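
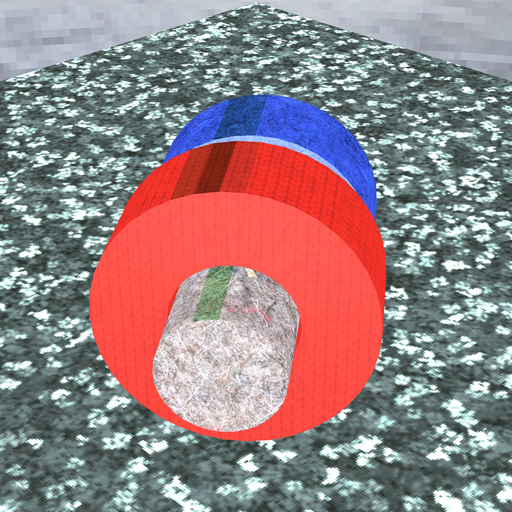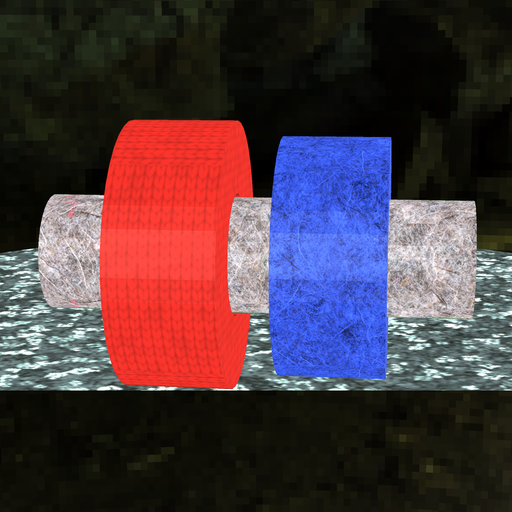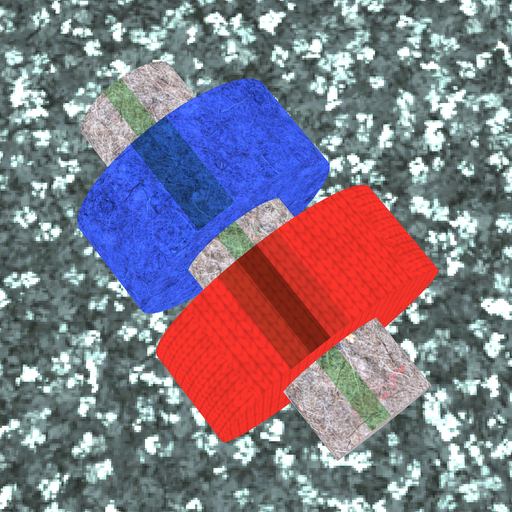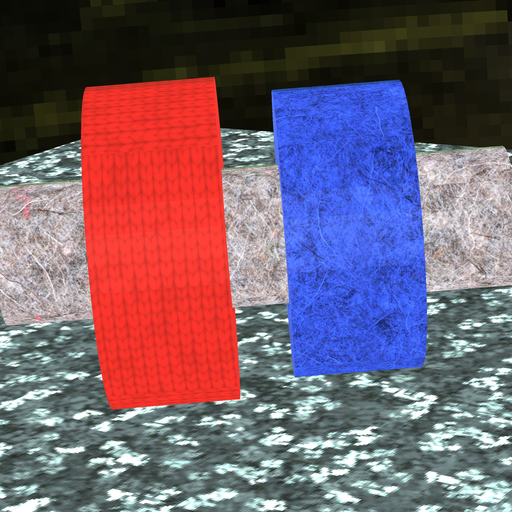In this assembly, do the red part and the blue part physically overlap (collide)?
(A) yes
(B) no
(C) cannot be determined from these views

(B) no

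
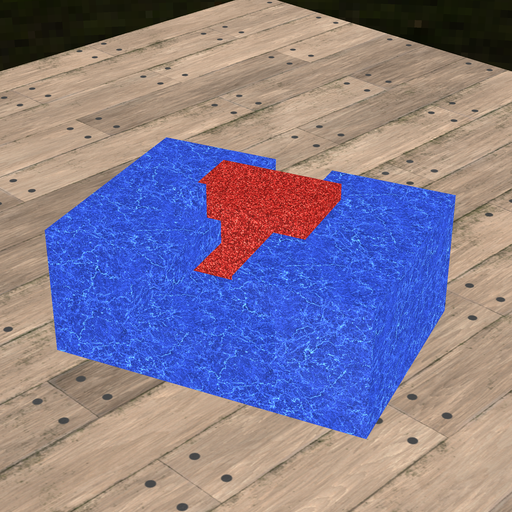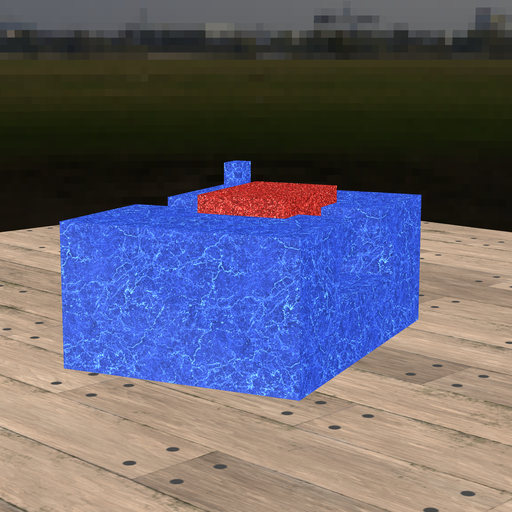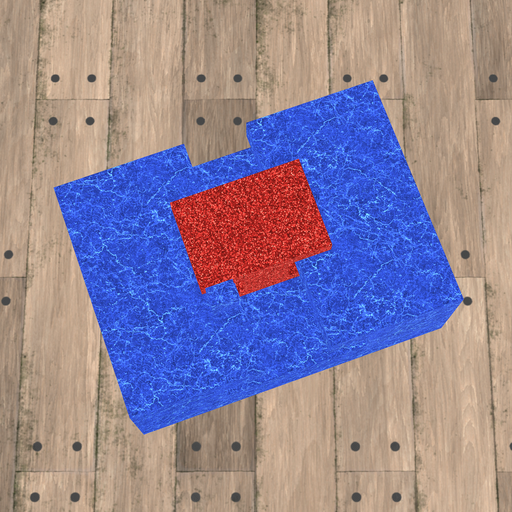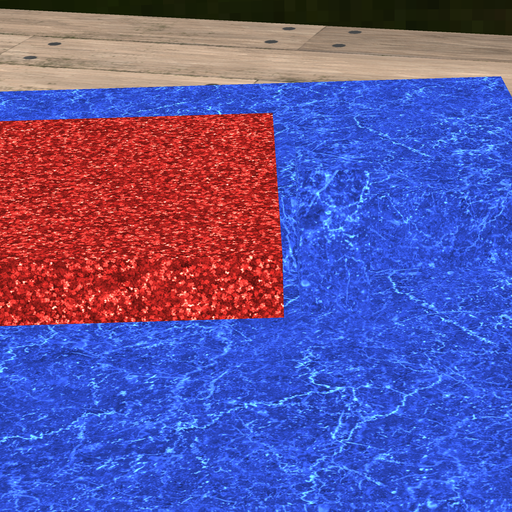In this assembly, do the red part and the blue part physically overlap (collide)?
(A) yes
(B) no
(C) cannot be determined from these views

(B) no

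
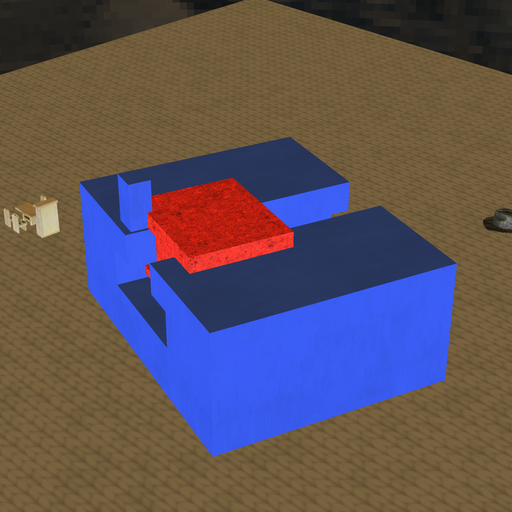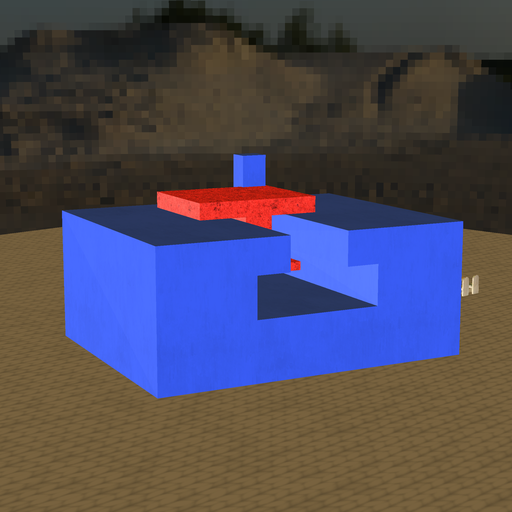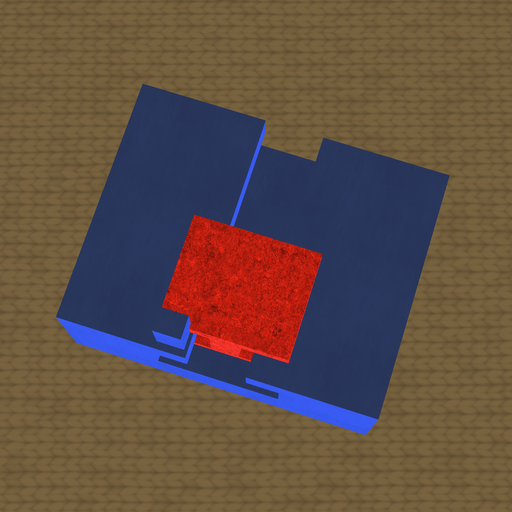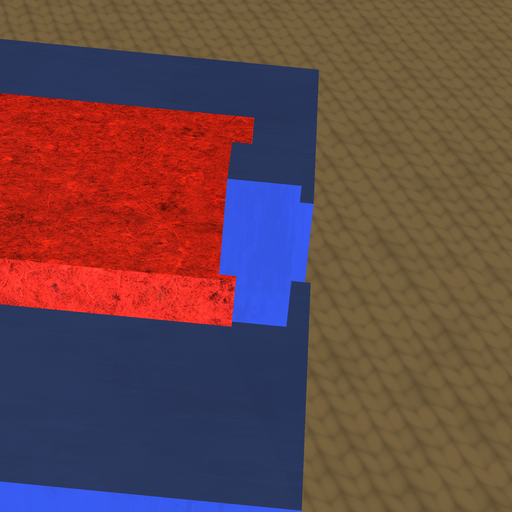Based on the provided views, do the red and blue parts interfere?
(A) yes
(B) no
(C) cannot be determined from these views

(A) yes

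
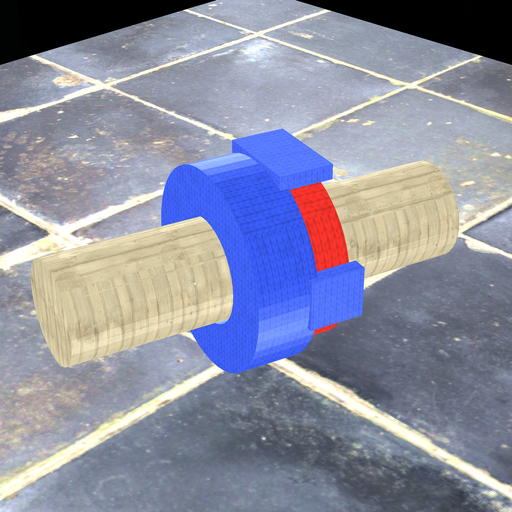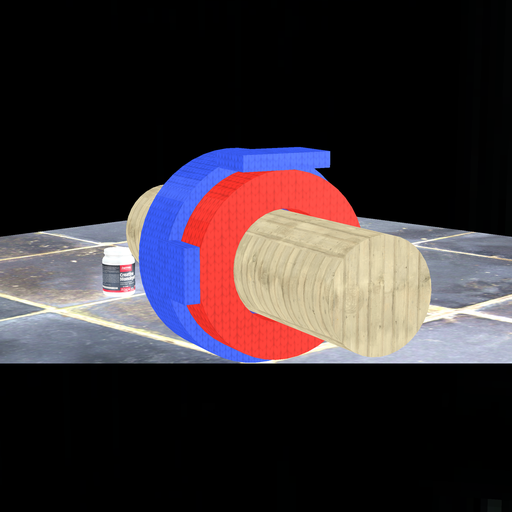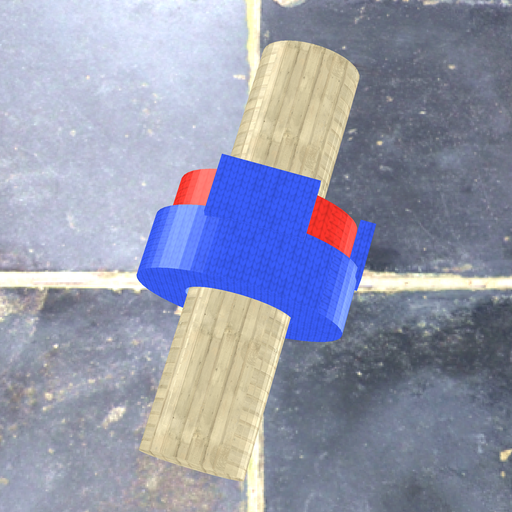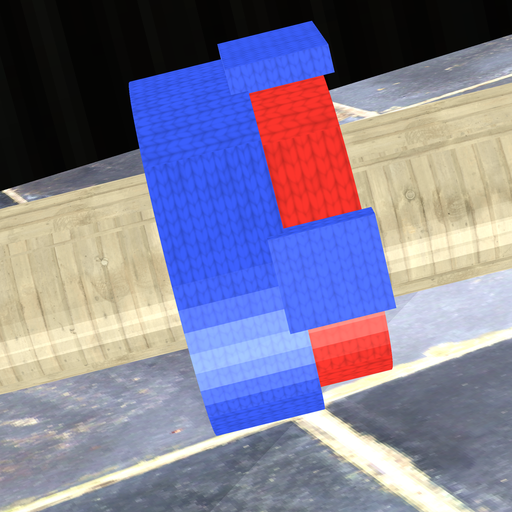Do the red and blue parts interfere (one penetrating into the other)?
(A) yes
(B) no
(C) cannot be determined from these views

(A) yes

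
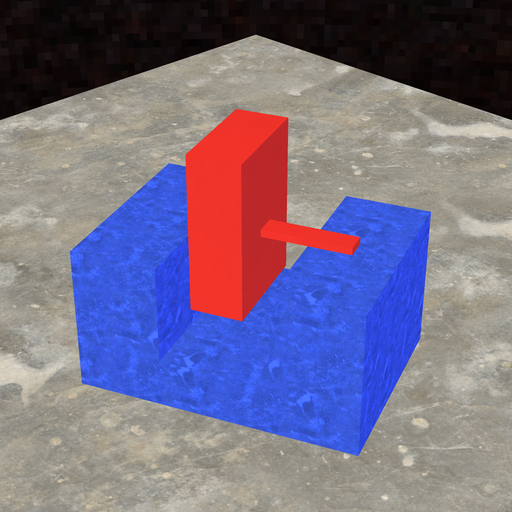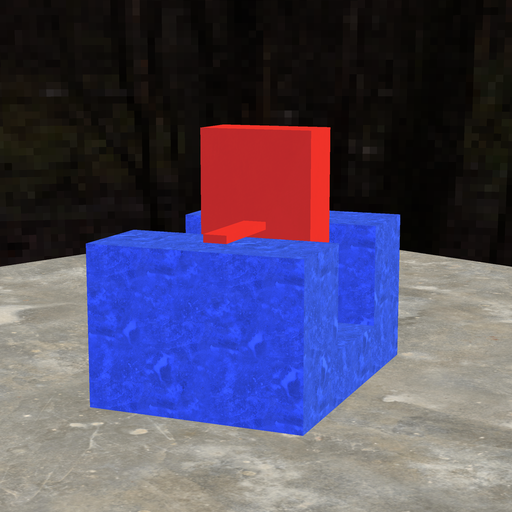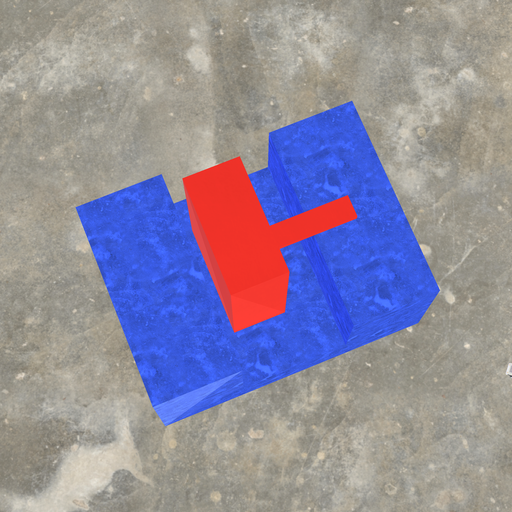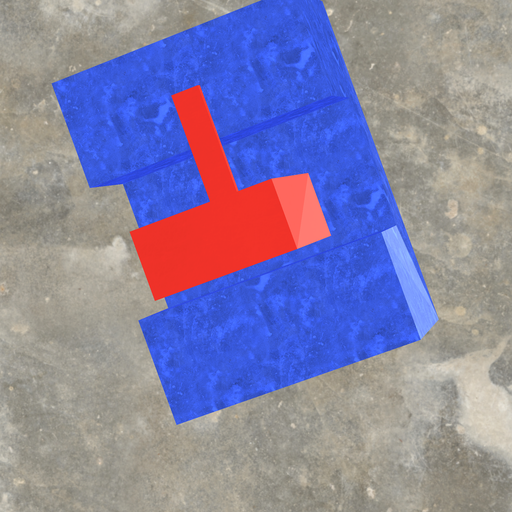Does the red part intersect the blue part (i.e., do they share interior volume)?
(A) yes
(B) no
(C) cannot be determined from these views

(B) no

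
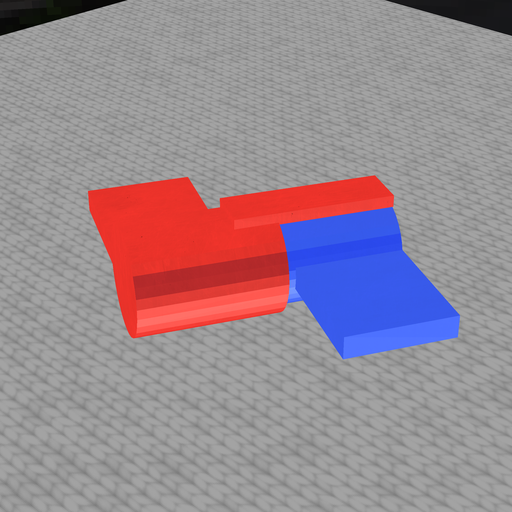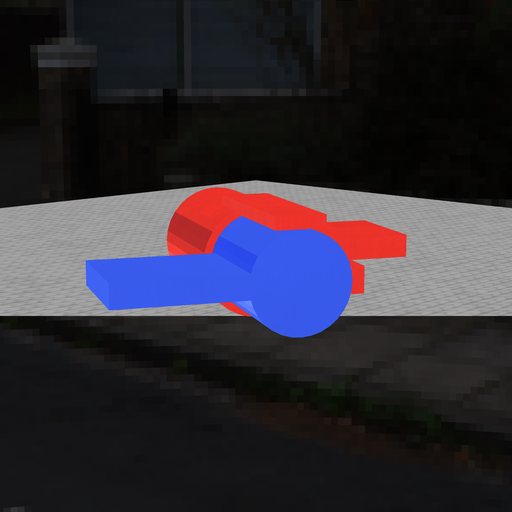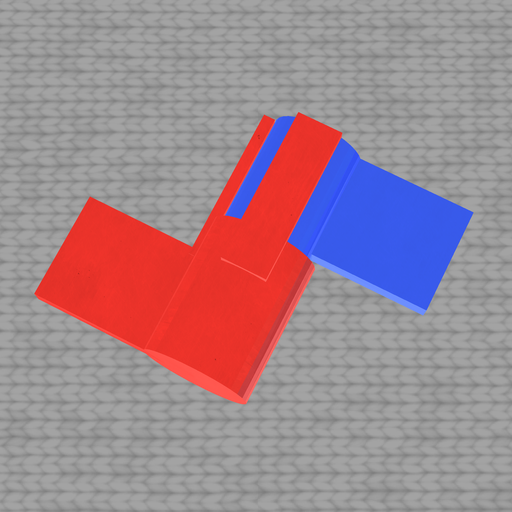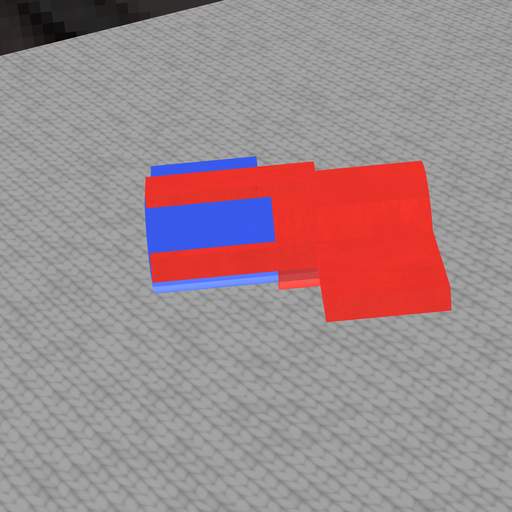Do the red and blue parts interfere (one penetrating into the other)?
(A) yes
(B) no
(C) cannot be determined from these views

(A) yes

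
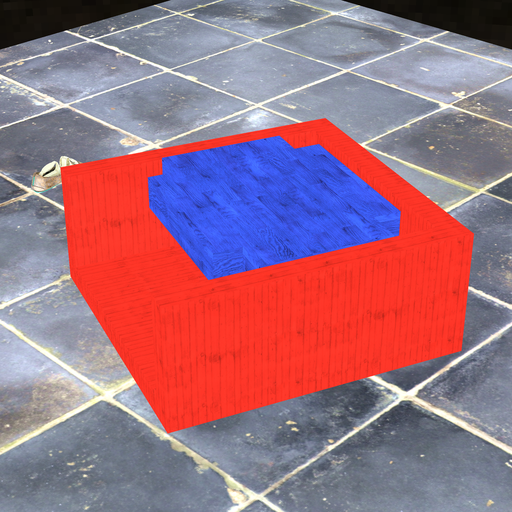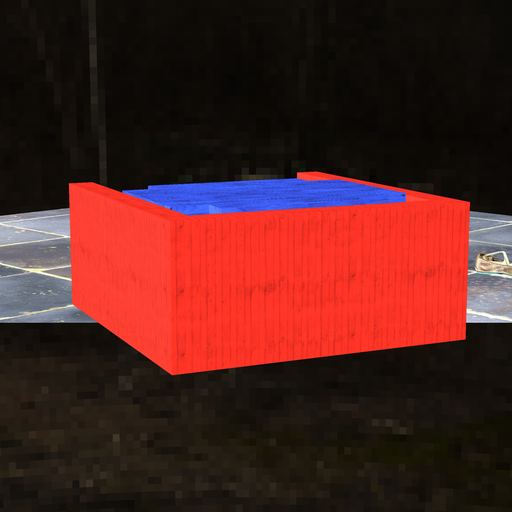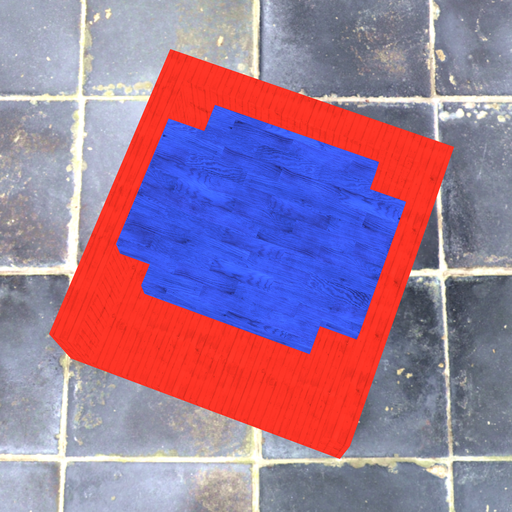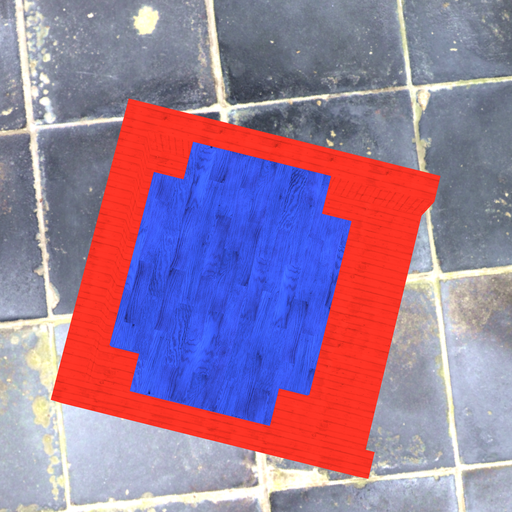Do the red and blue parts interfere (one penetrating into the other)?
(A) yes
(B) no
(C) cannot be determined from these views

(B) no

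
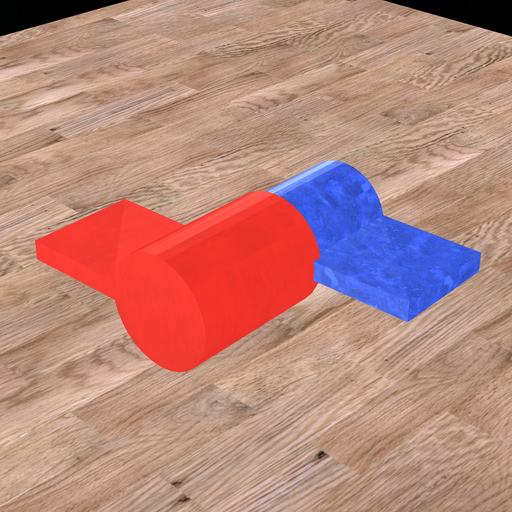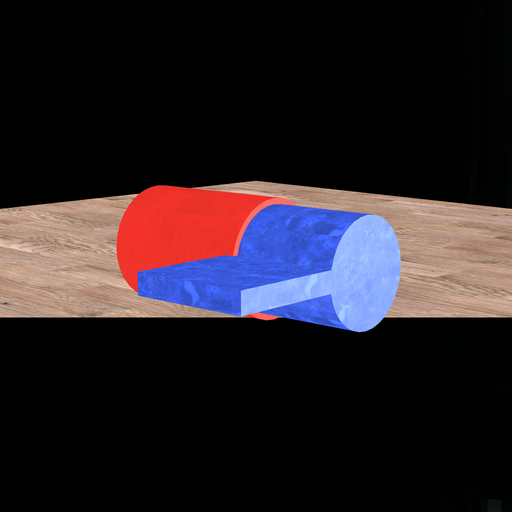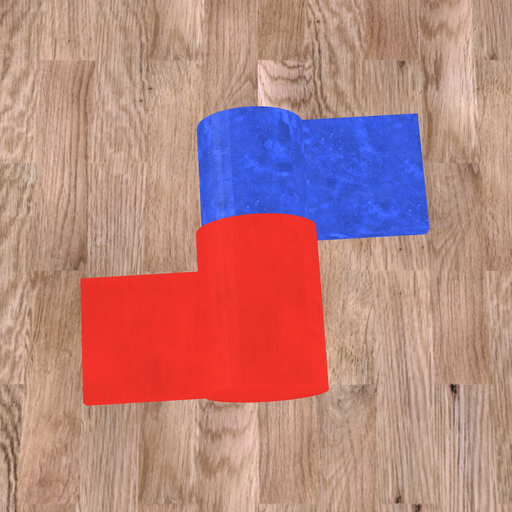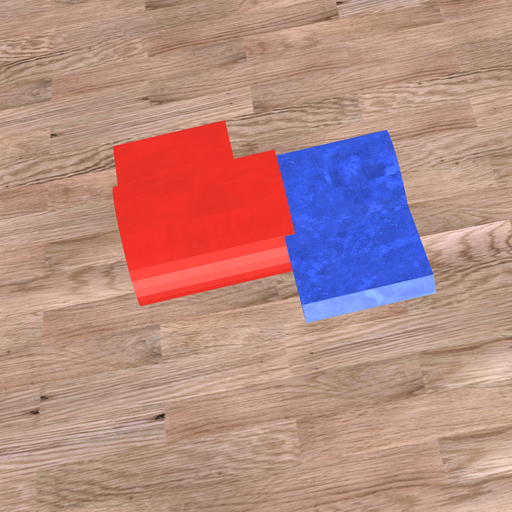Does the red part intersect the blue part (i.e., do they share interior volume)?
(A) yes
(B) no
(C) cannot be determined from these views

(A) yes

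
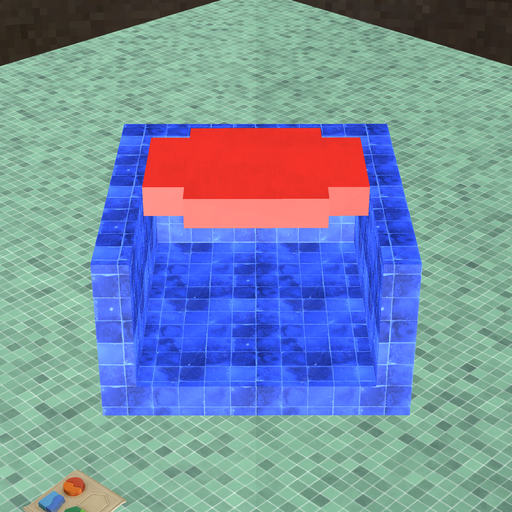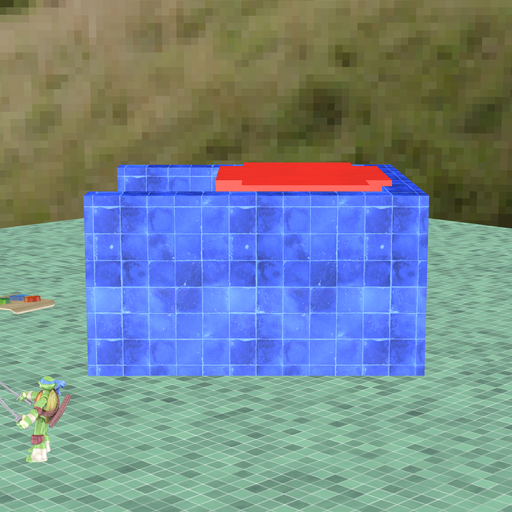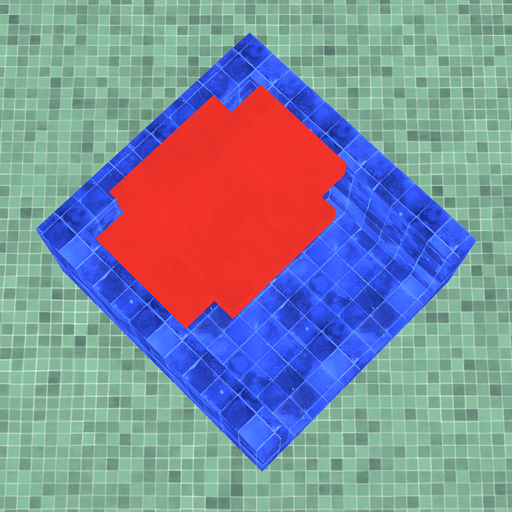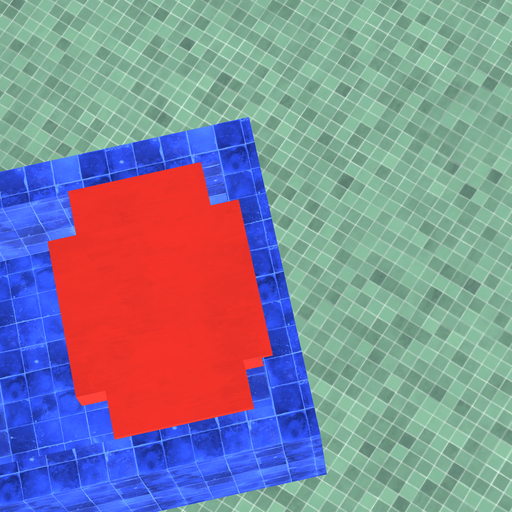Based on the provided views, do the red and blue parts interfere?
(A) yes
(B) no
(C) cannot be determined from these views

(A) yes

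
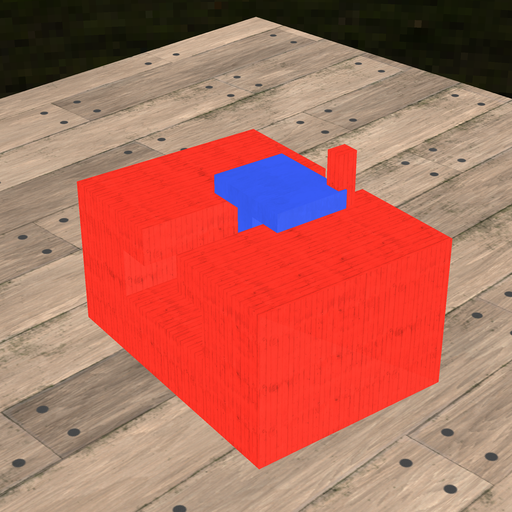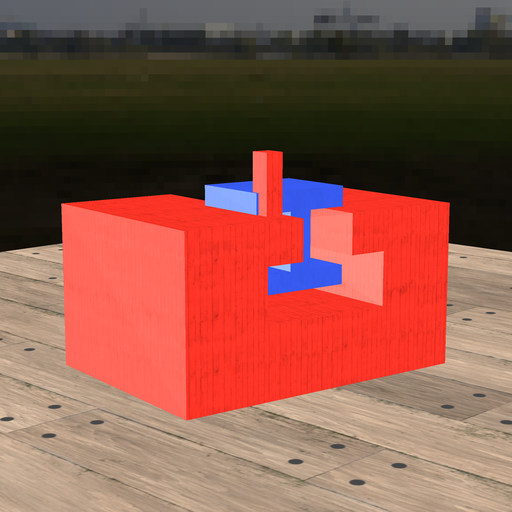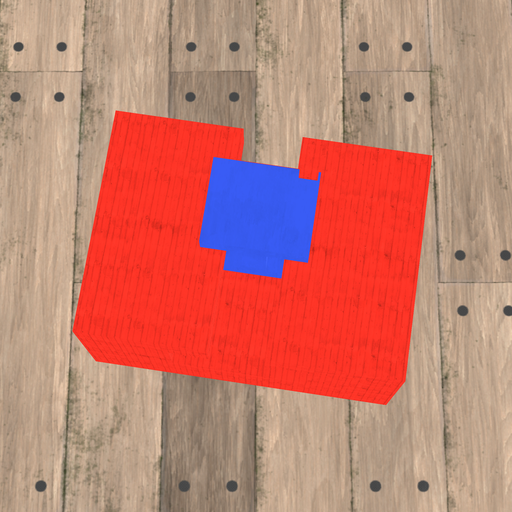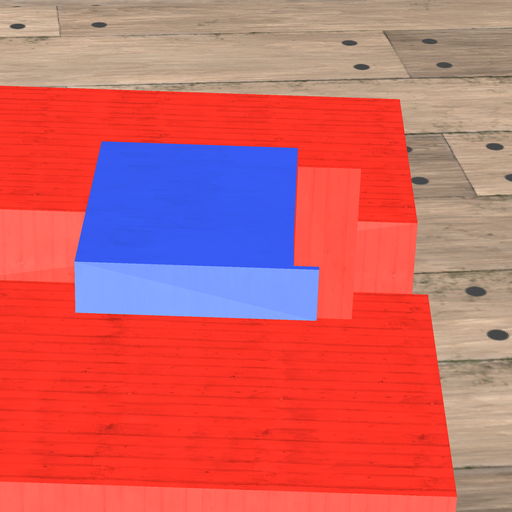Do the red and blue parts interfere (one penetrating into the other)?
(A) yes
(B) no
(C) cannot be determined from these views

(A) yes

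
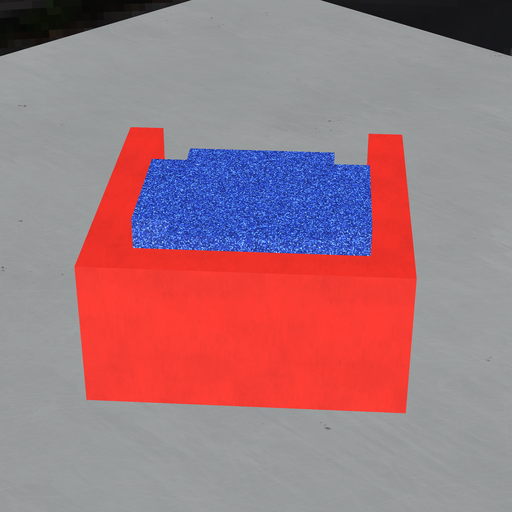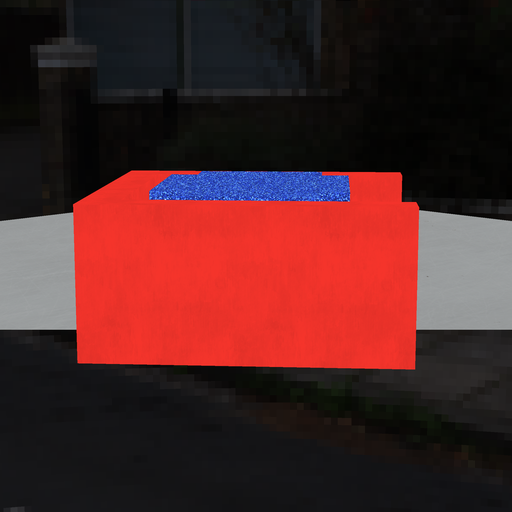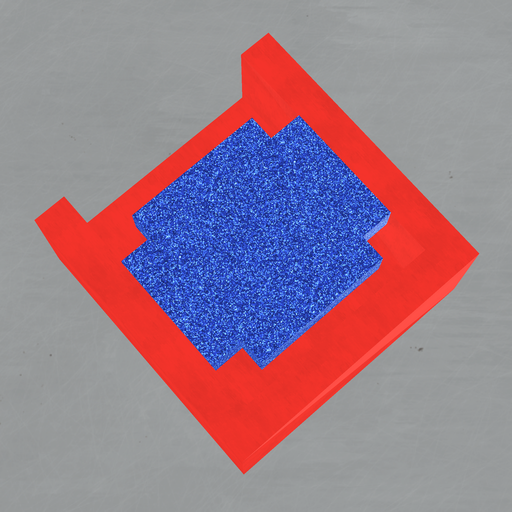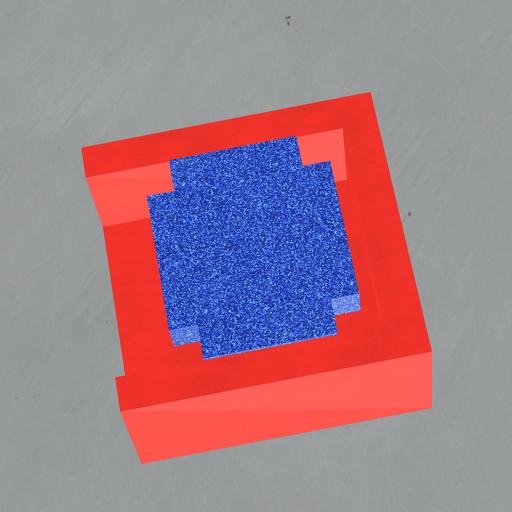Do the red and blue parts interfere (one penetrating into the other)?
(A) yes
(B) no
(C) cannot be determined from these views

(B) no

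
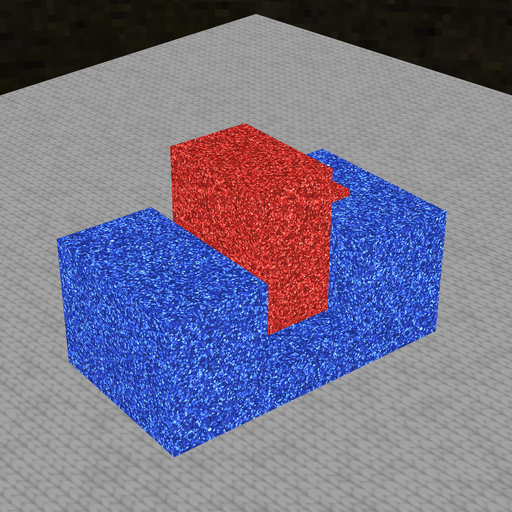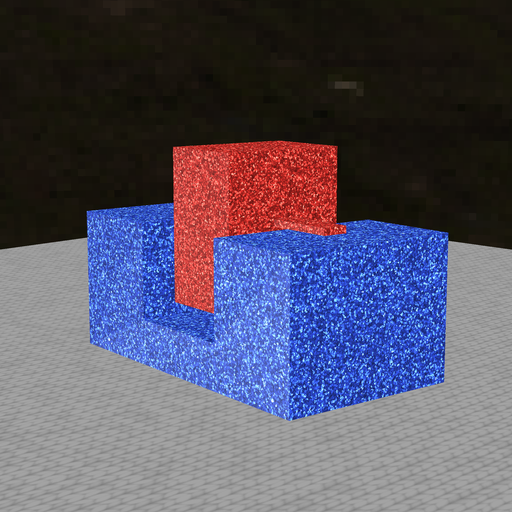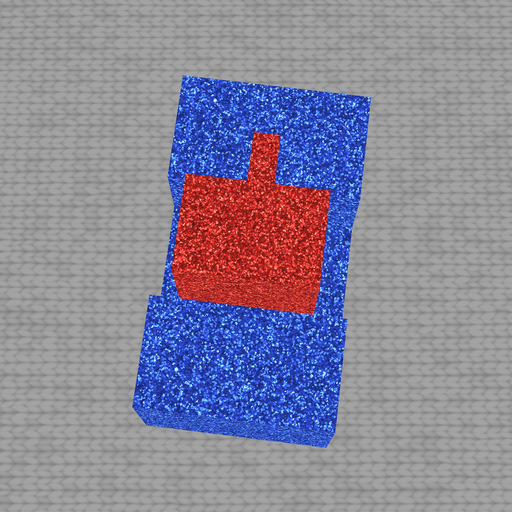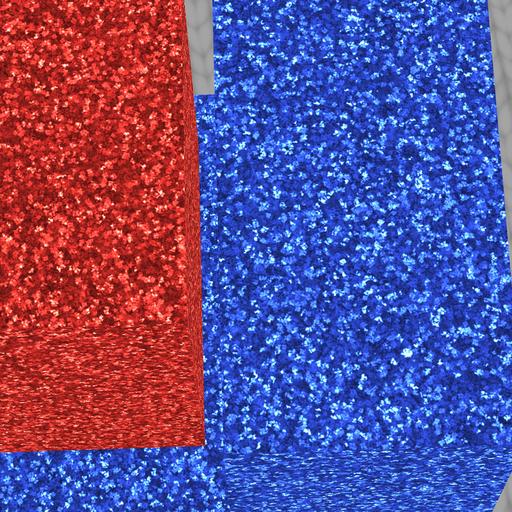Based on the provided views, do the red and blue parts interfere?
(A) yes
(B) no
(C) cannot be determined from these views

(B) no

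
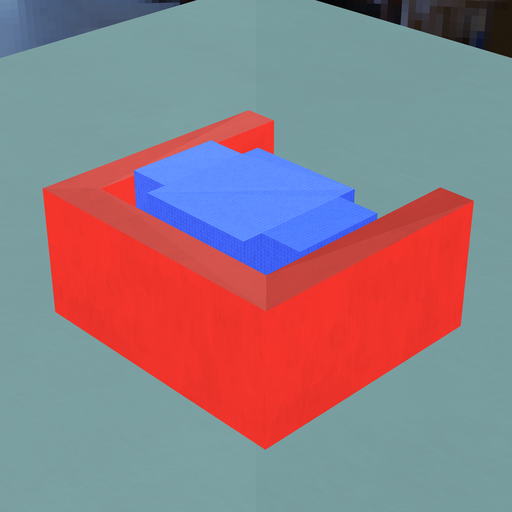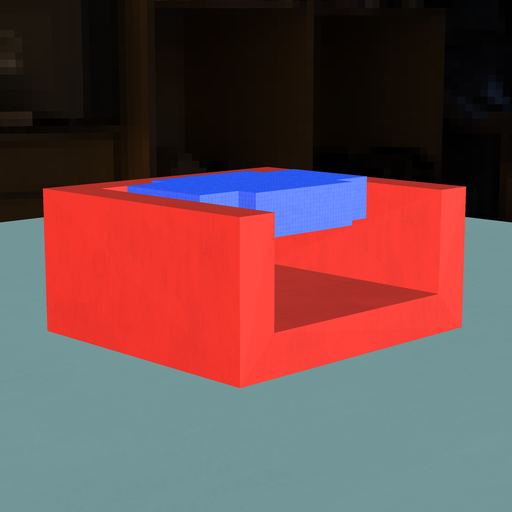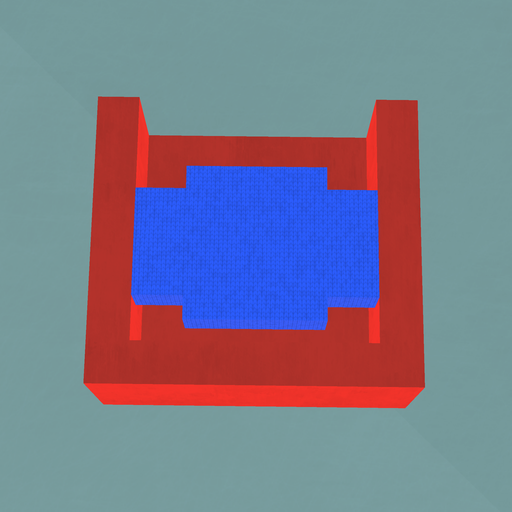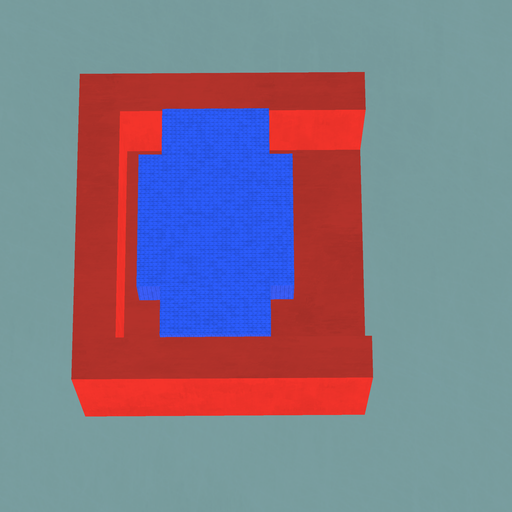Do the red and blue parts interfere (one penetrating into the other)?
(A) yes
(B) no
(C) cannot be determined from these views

(B) no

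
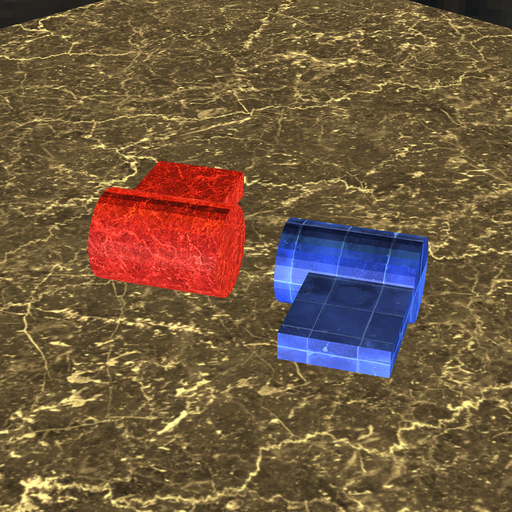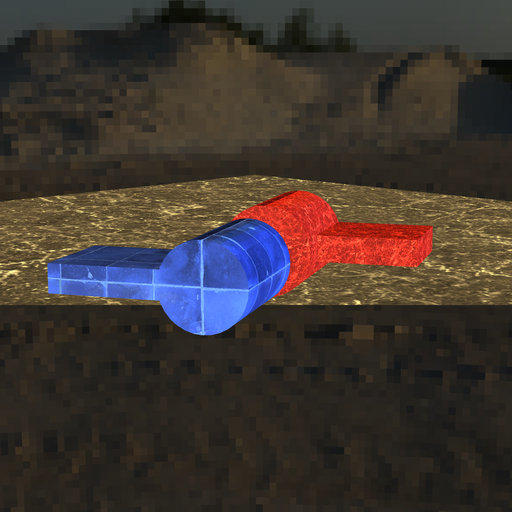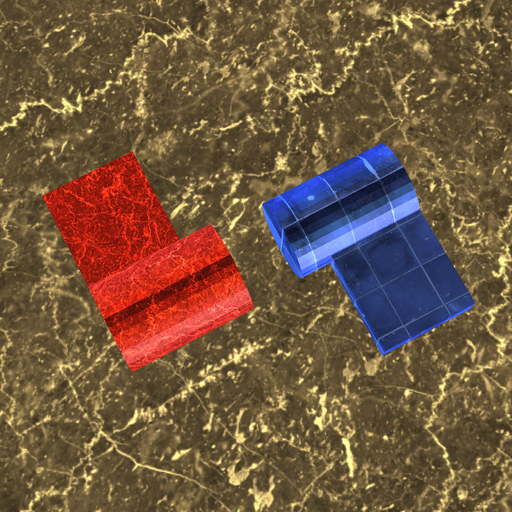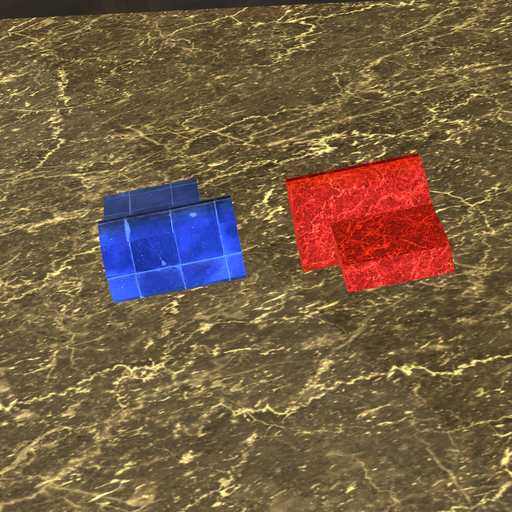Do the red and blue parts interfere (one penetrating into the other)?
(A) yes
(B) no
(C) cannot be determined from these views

(B) no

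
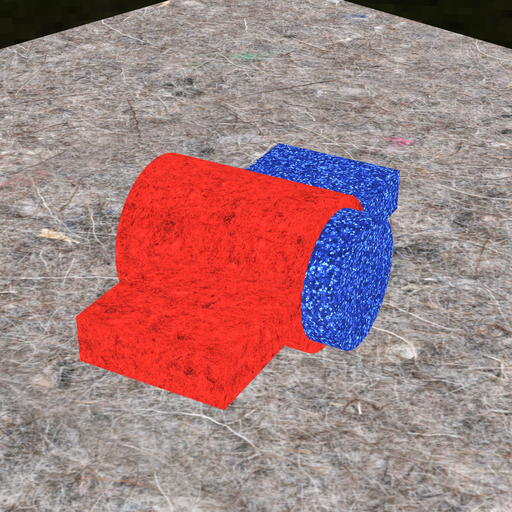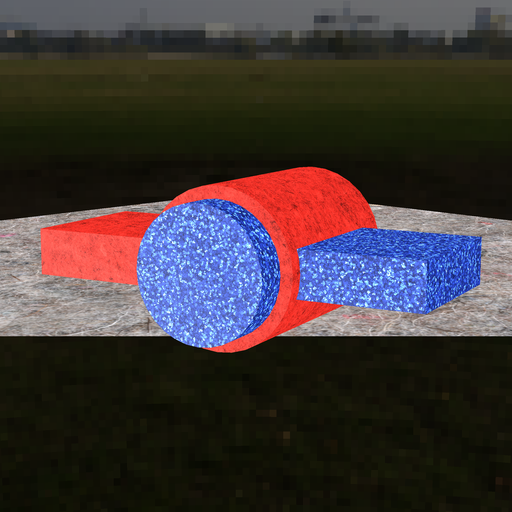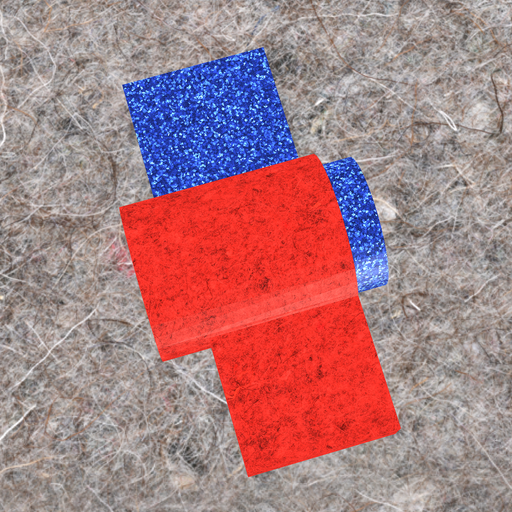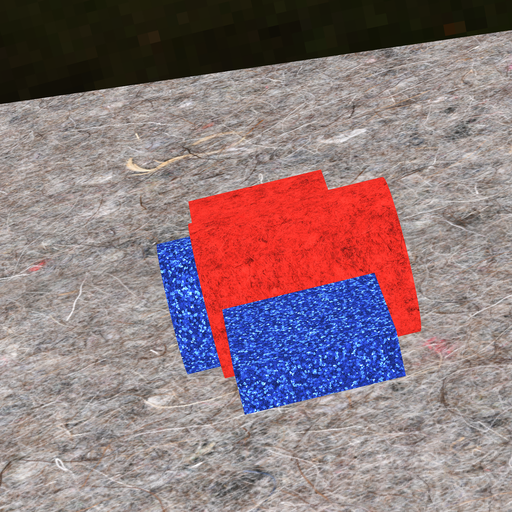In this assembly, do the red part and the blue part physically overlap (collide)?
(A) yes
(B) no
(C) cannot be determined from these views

(A) yes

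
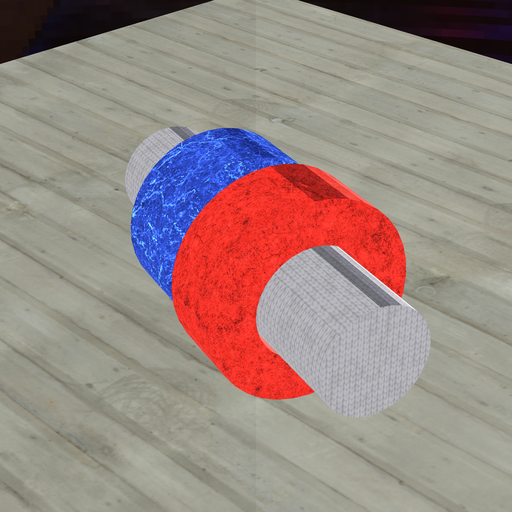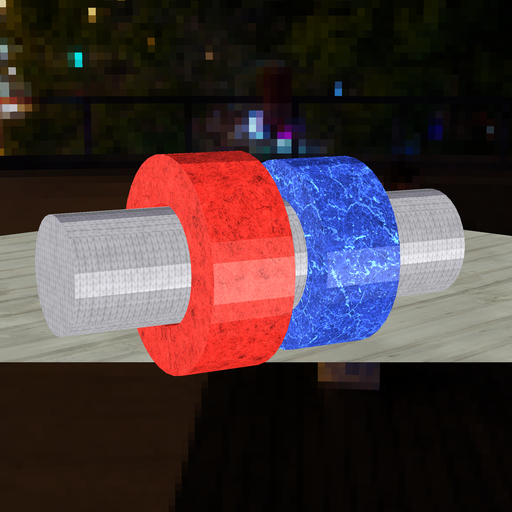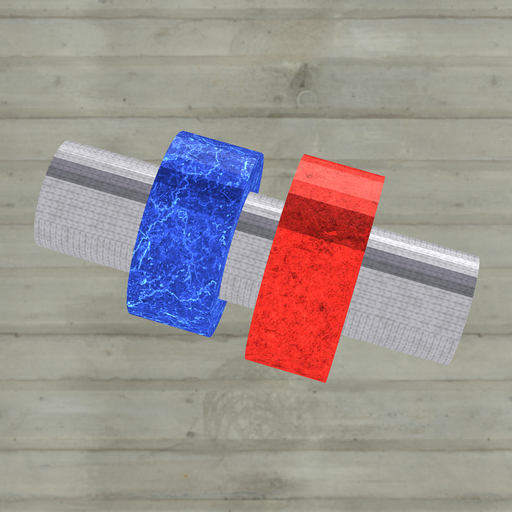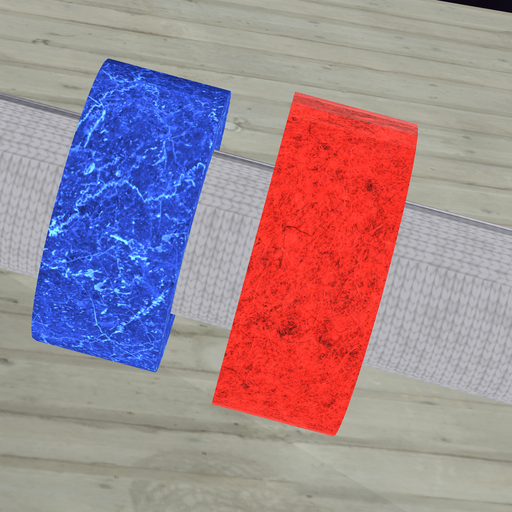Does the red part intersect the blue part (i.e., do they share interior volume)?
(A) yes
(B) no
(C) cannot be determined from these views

(B) no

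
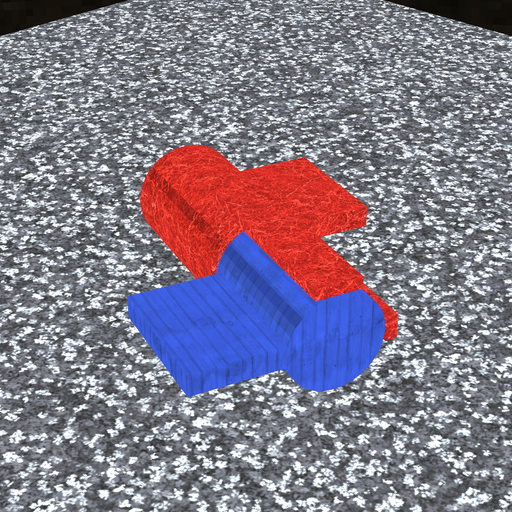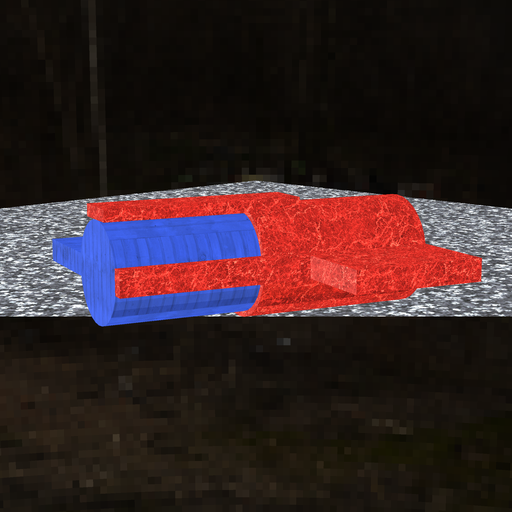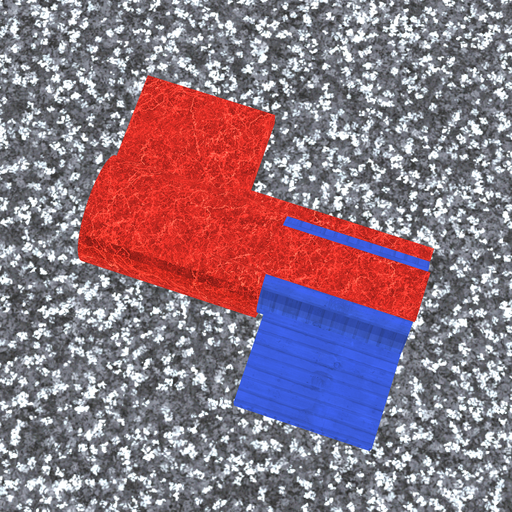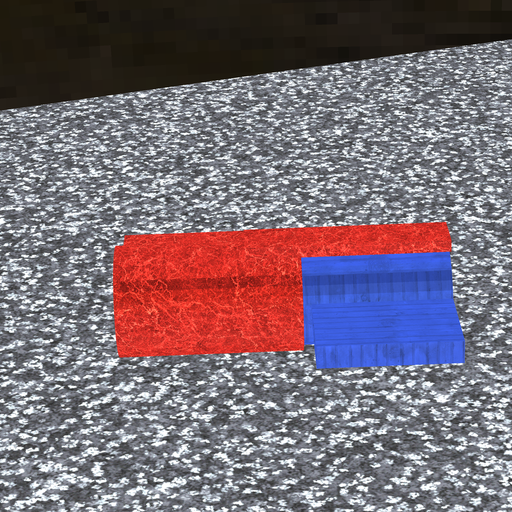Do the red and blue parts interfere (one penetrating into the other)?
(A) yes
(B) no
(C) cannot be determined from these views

(A) yes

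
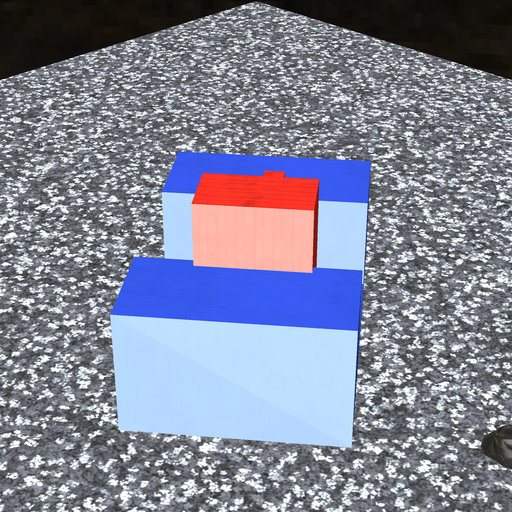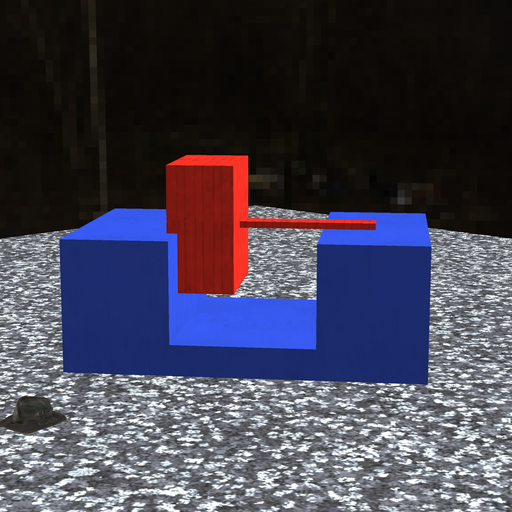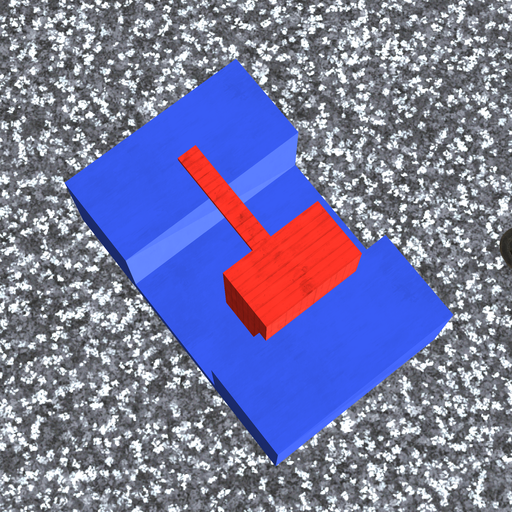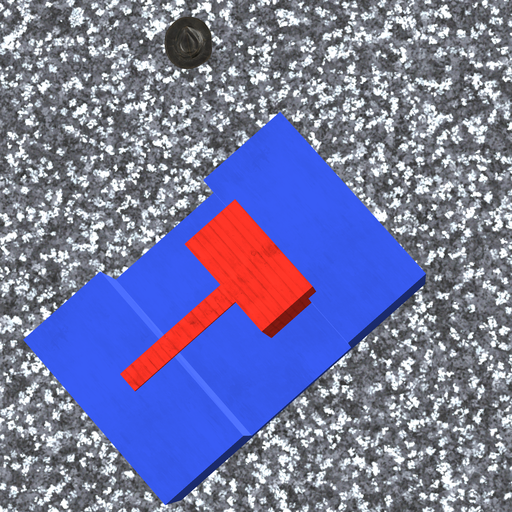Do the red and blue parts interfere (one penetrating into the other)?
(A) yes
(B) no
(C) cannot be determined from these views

(A) yes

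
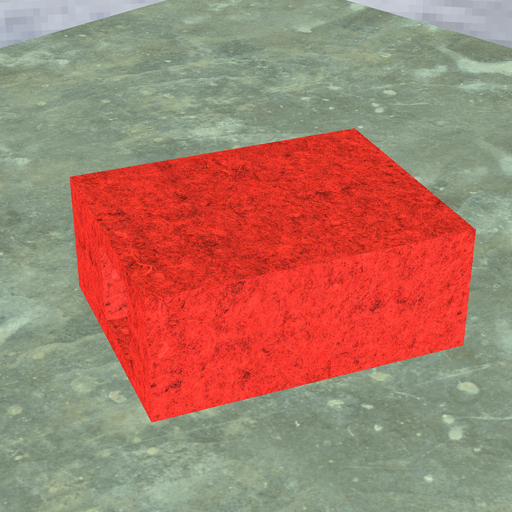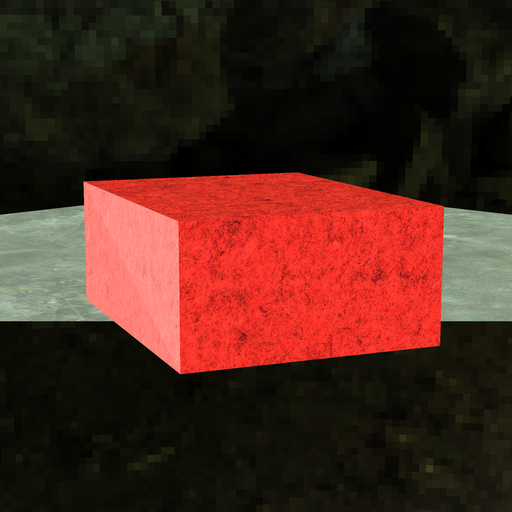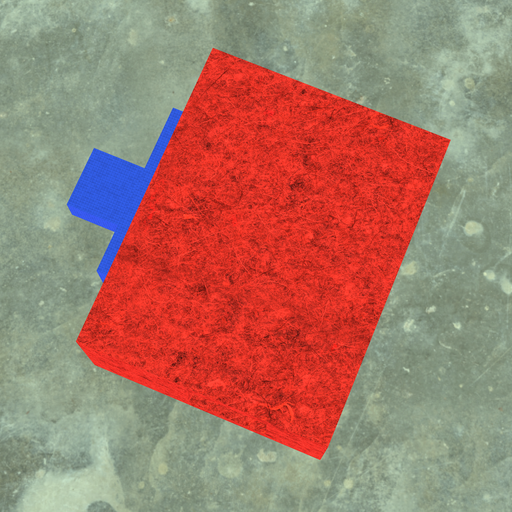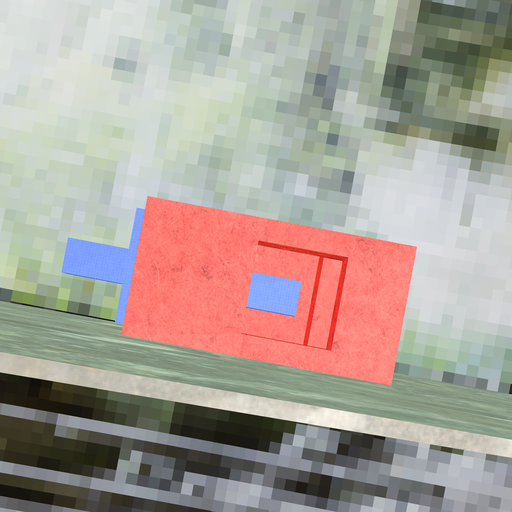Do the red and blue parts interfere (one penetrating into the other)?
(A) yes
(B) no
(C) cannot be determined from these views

(B) no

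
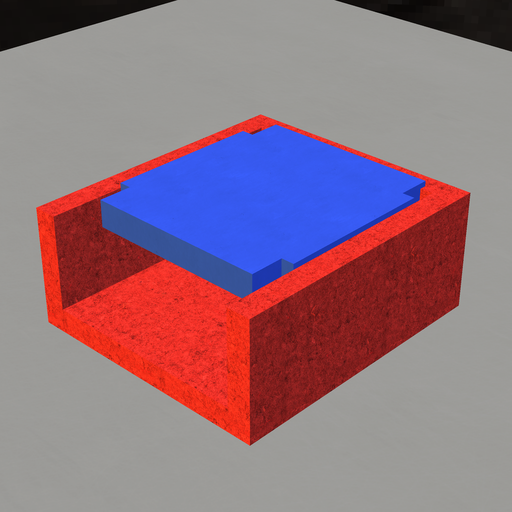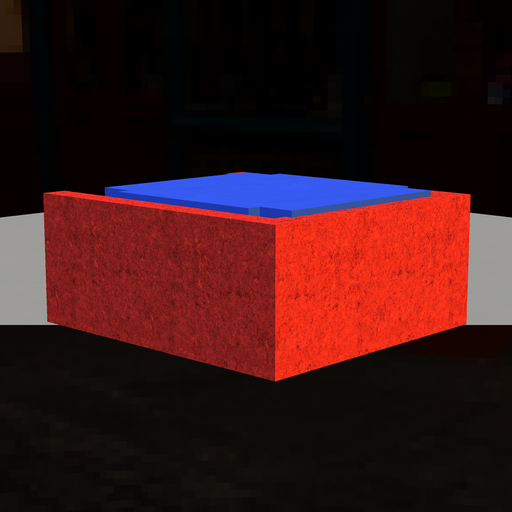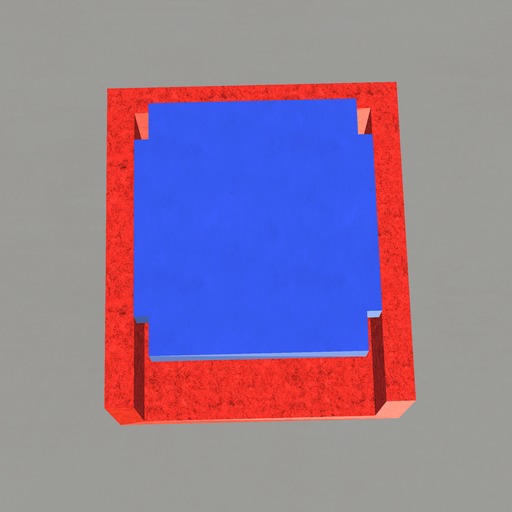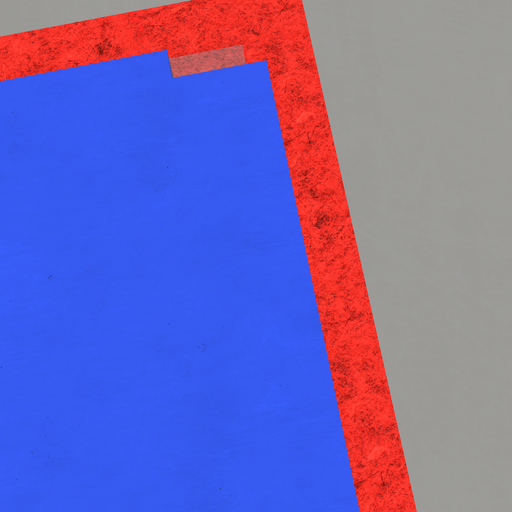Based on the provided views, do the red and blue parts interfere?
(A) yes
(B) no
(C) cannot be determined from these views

(A) yes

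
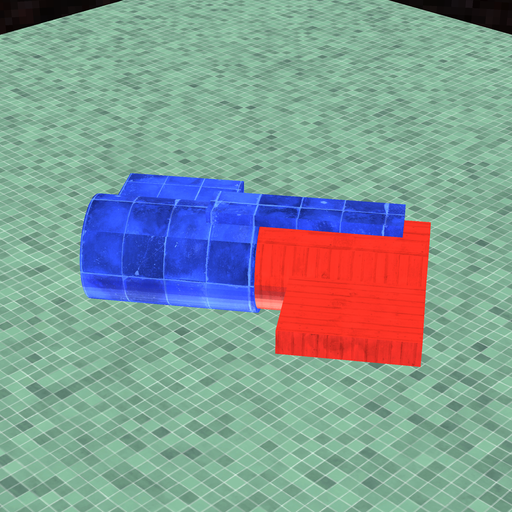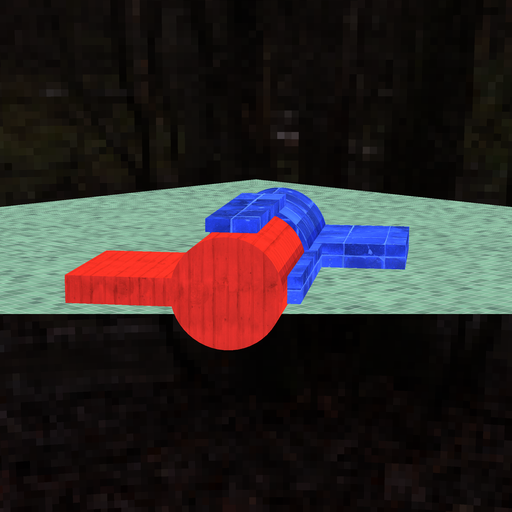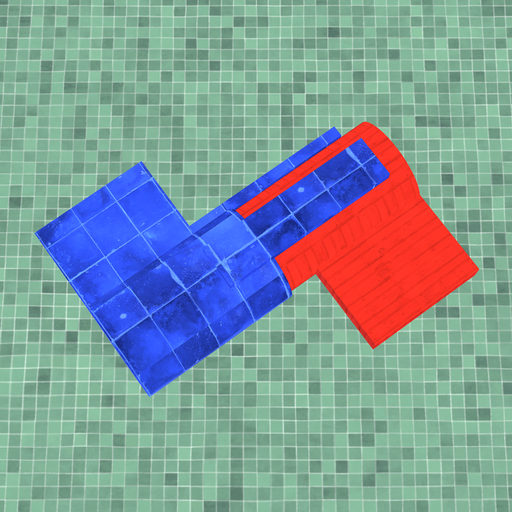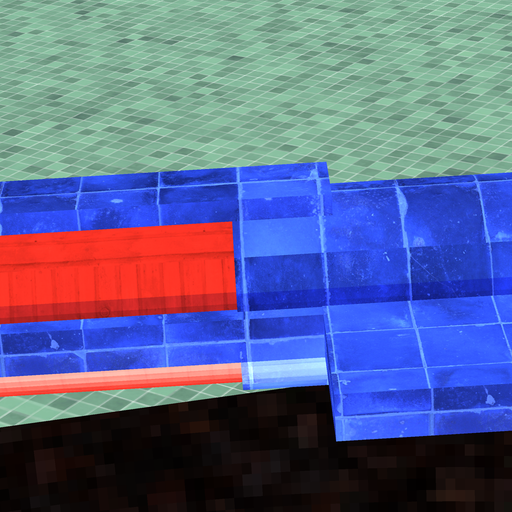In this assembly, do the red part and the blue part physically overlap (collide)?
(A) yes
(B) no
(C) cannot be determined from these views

(A) yes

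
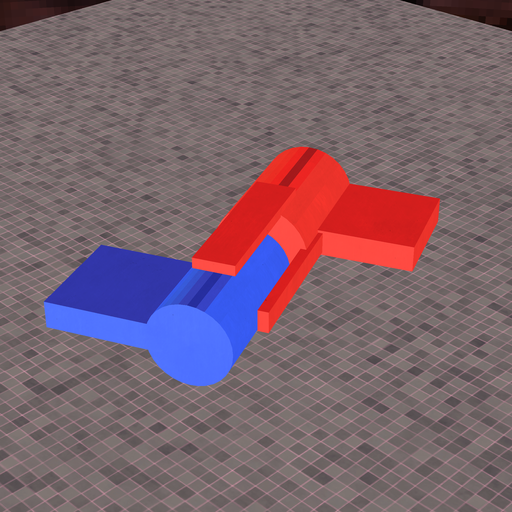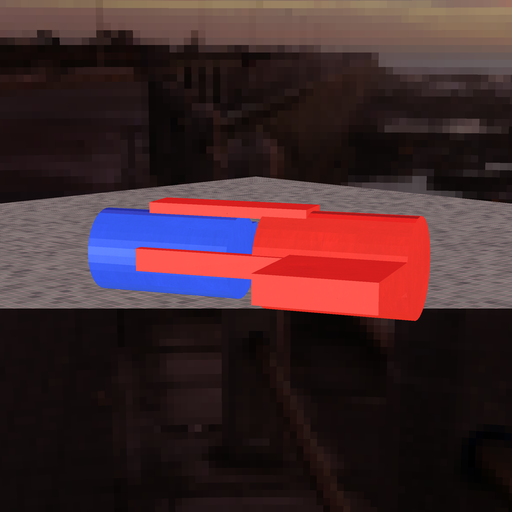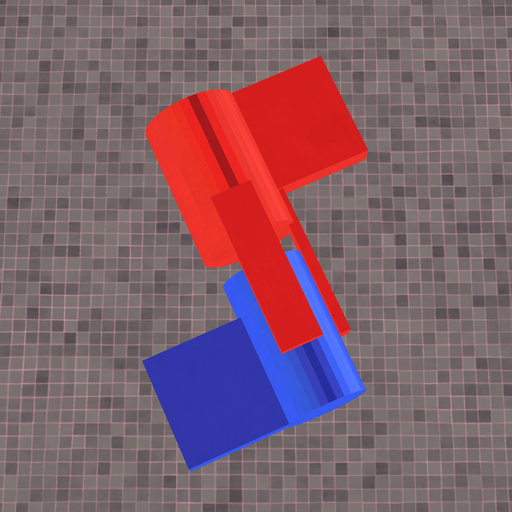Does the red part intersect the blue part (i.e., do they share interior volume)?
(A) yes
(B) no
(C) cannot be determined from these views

(B) no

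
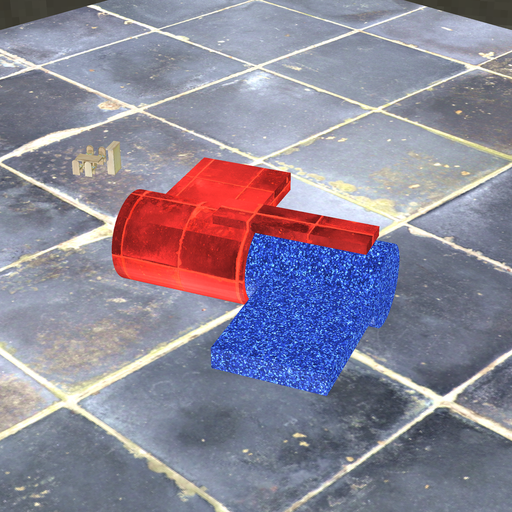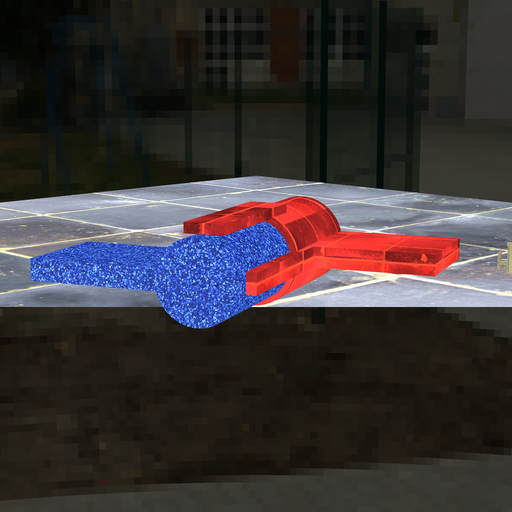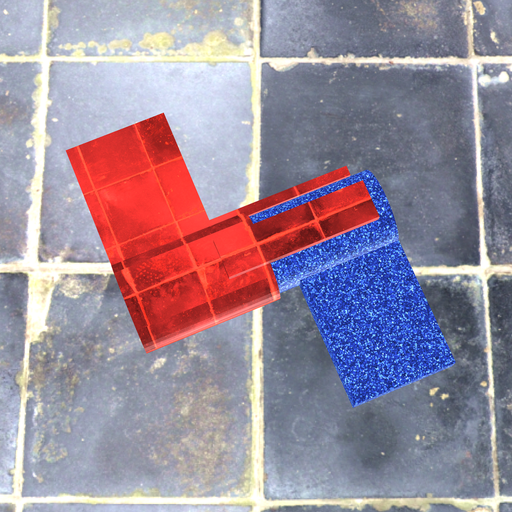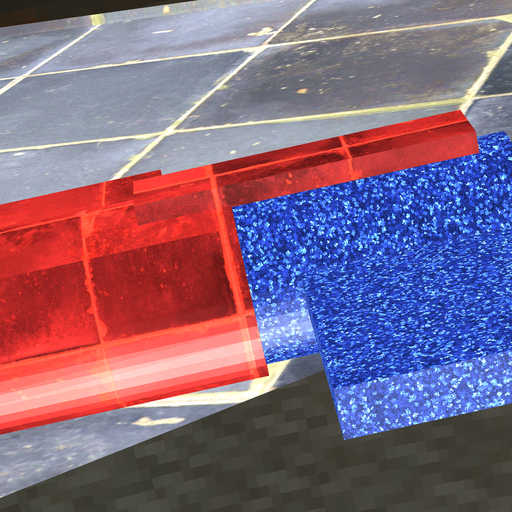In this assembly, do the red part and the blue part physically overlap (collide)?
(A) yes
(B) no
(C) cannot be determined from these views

(A) yes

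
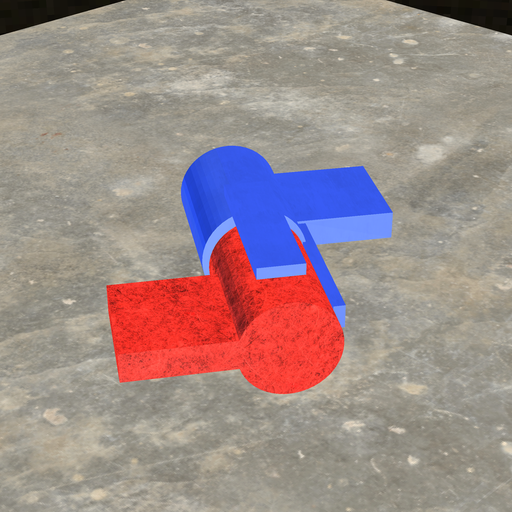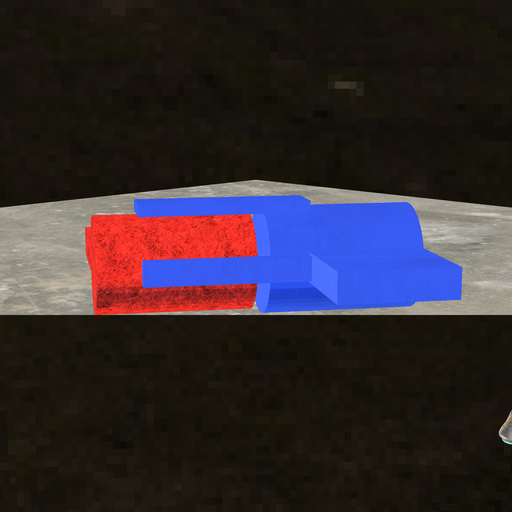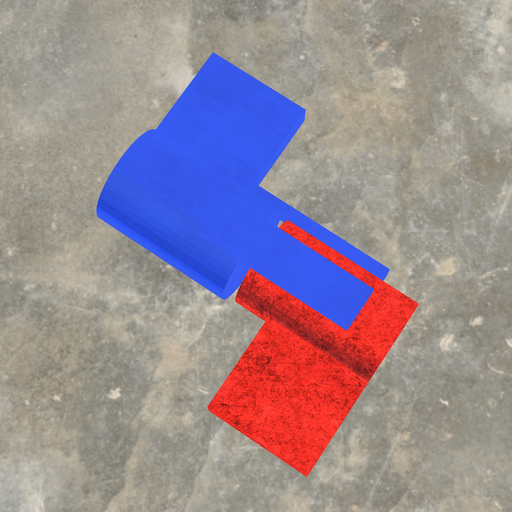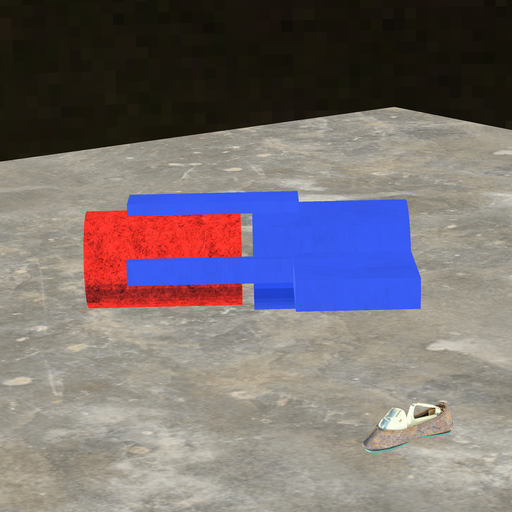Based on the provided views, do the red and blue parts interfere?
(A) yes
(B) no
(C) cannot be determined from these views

(B) no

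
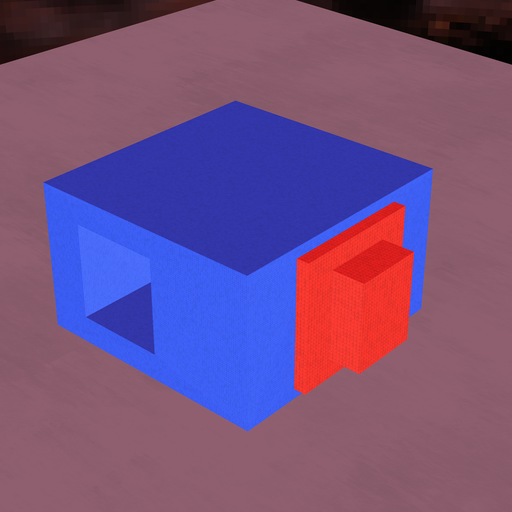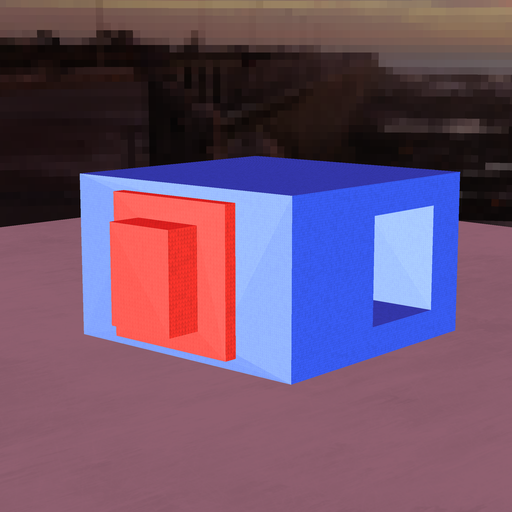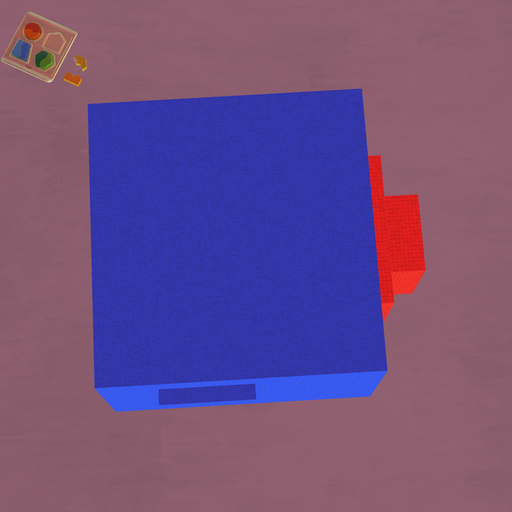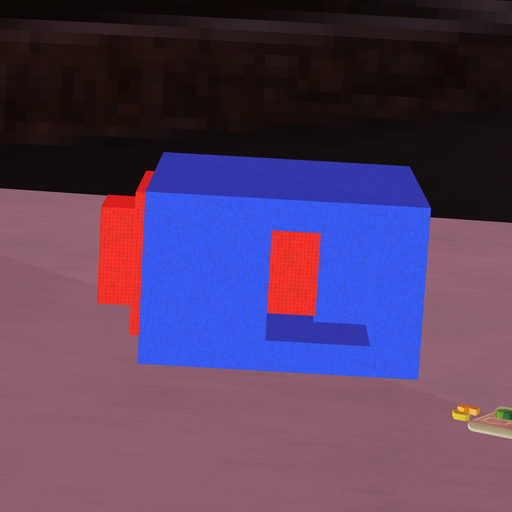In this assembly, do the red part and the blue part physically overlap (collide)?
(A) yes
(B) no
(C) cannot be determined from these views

(A) yes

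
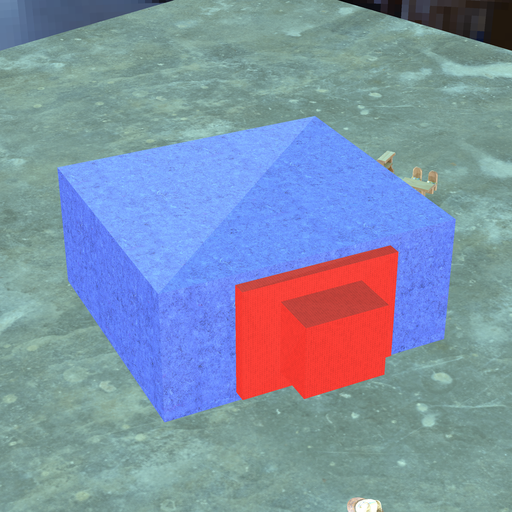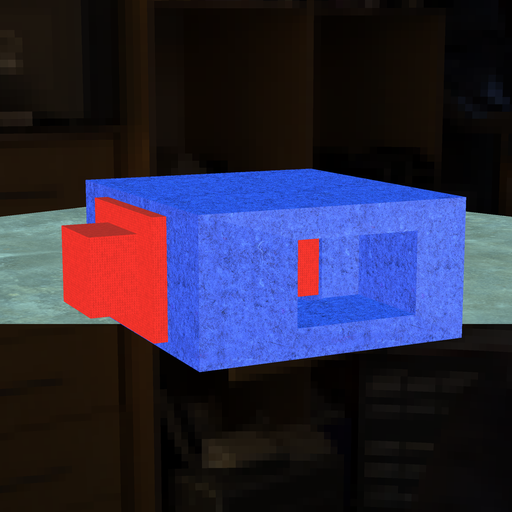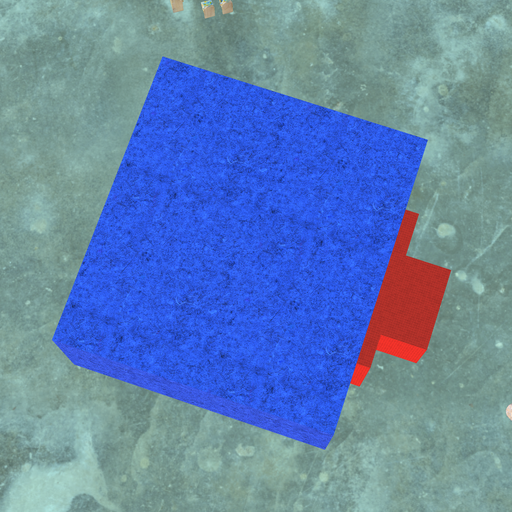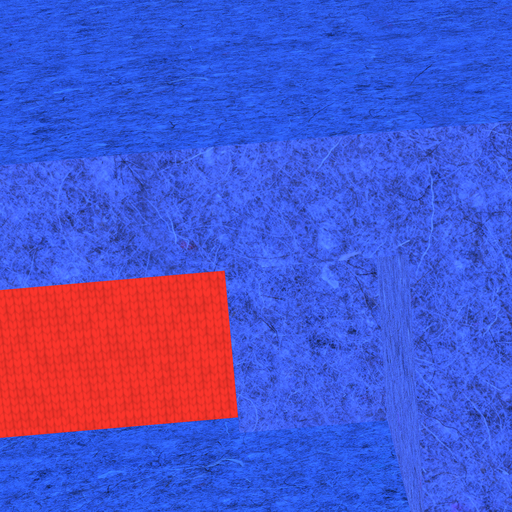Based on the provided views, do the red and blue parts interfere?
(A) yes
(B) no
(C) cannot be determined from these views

(A) yes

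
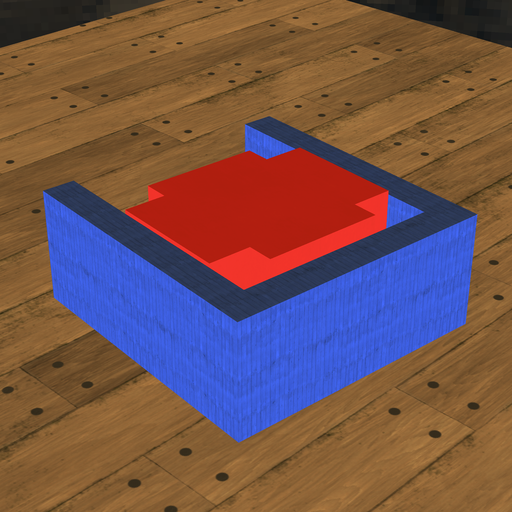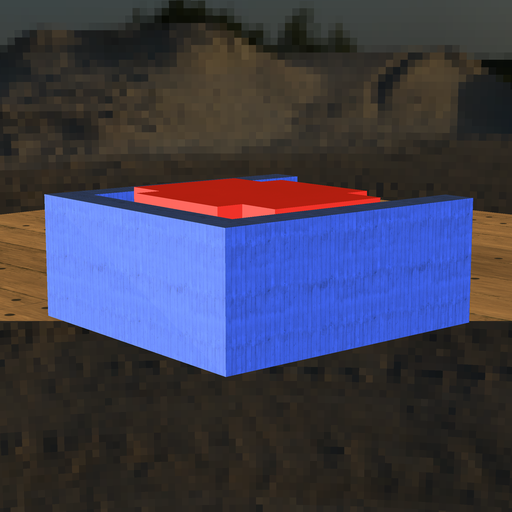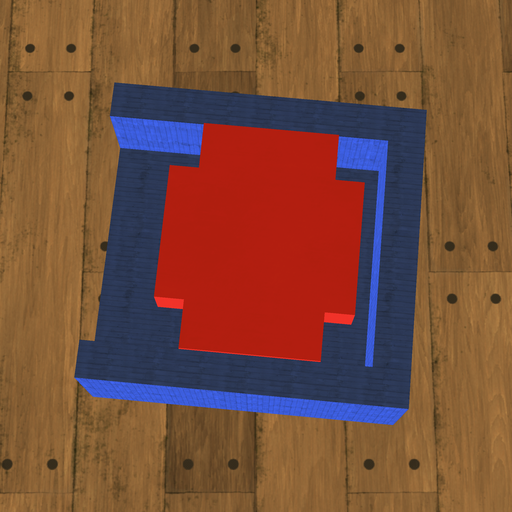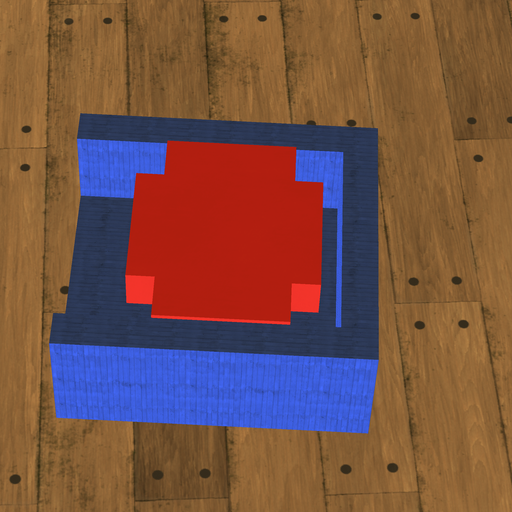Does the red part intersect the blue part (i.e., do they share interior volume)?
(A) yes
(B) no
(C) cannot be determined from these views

(B) no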